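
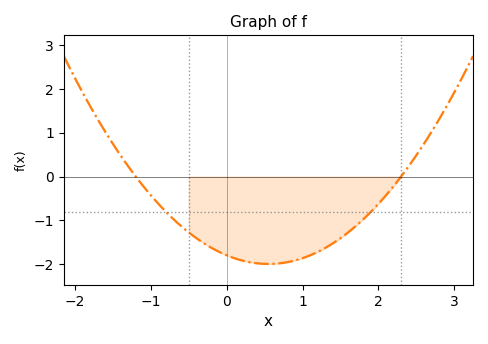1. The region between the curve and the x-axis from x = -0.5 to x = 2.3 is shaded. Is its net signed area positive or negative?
negative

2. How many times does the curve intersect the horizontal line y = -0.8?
2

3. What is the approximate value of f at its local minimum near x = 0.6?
-1.99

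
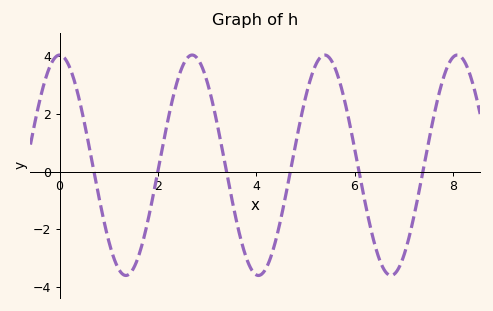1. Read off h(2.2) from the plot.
1.8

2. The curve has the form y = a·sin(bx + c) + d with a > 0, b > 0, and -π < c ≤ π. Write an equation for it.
y = 3.82sin(2.3x + 1.6) + 0.22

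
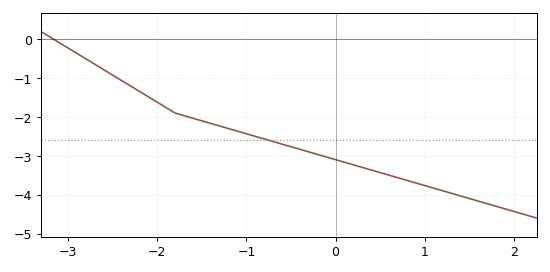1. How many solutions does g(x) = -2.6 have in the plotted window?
1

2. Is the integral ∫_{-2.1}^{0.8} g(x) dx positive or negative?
negative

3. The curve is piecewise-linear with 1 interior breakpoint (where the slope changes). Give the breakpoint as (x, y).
(-1.8, -1.9)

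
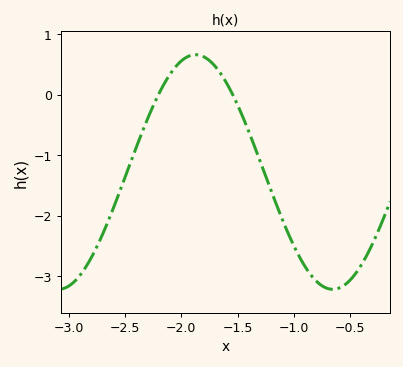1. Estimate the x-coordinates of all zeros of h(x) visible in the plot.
-2.2, -1.54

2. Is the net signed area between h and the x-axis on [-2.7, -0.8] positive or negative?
negative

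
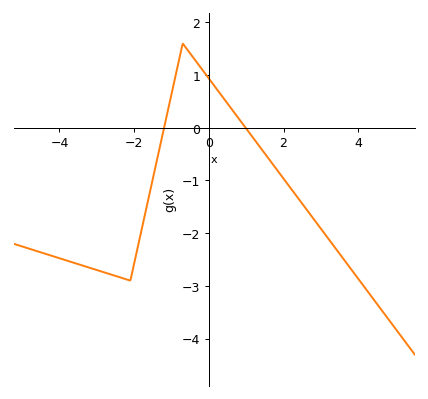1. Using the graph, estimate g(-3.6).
-2.56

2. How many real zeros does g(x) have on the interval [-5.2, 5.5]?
2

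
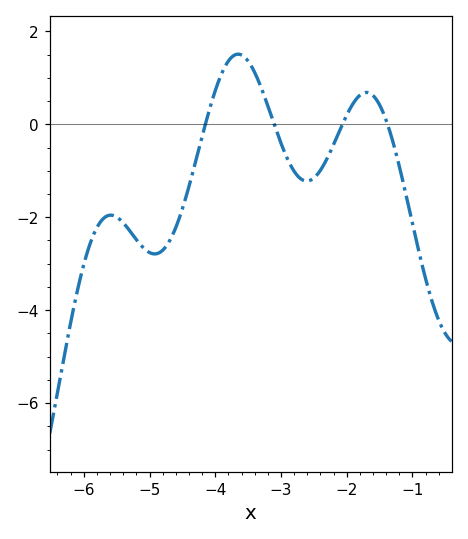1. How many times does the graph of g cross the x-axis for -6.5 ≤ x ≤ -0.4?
4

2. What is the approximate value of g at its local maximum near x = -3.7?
1.6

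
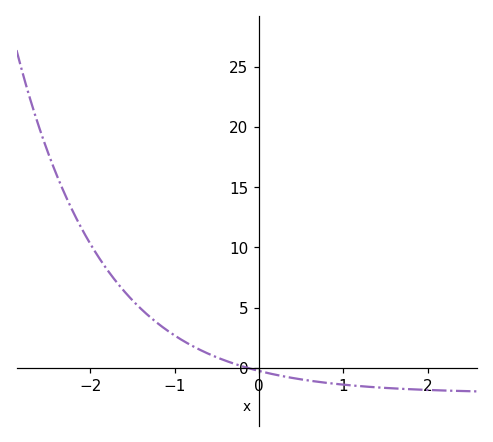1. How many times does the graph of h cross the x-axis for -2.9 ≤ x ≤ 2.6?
1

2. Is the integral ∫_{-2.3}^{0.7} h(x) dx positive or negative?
positive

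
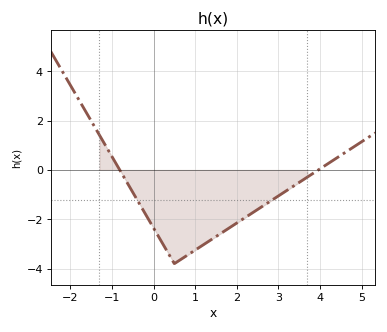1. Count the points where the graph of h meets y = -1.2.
2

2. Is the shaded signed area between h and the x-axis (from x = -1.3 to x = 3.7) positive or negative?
negative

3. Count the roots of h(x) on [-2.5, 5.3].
2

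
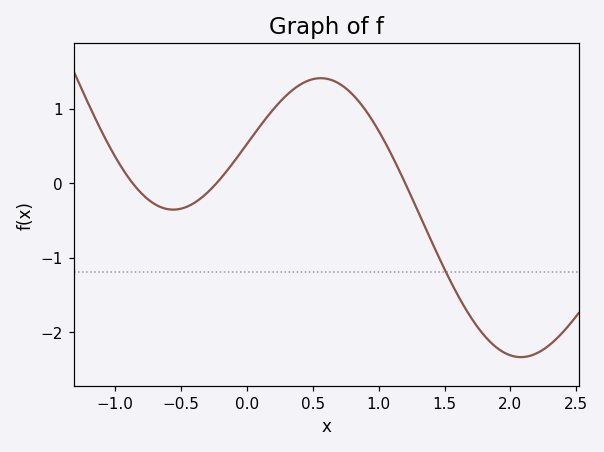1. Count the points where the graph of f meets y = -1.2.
1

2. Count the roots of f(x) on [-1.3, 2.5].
3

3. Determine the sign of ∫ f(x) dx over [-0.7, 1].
positive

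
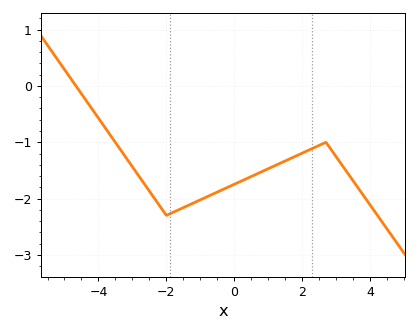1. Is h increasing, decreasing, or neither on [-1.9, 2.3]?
increasing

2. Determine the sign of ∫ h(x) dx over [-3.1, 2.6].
negative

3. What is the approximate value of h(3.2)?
-1.43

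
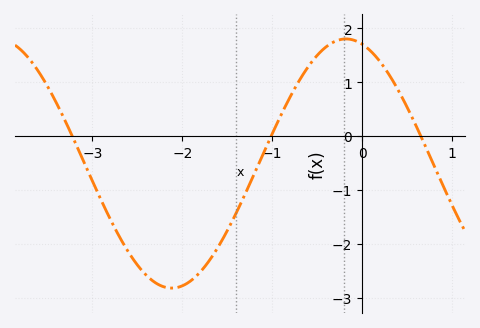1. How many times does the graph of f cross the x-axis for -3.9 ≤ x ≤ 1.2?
3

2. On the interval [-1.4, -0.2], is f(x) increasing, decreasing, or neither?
increasing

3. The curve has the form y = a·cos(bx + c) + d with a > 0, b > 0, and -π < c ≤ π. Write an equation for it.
y = 2.31cos(1.62x + 0.29) - 0.51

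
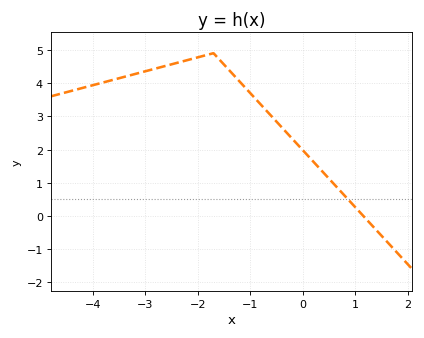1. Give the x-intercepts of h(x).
1.15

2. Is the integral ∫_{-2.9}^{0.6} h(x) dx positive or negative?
positive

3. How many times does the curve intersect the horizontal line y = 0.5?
1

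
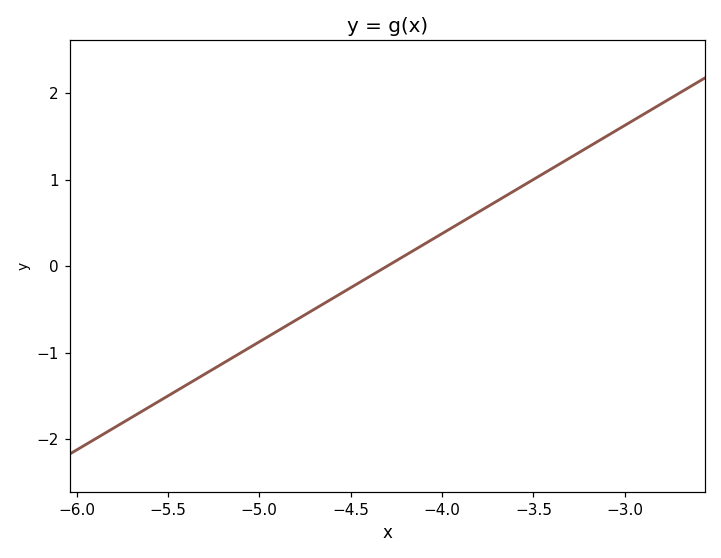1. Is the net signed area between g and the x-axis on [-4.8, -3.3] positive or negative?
positive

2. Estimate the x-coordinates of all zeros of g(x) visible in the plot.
-4.3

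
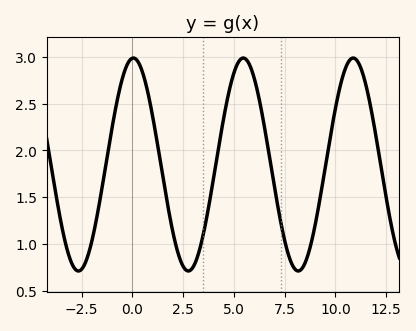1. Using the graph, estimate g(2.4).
0.8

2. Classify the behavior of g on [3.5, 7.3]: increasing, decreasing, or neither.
neither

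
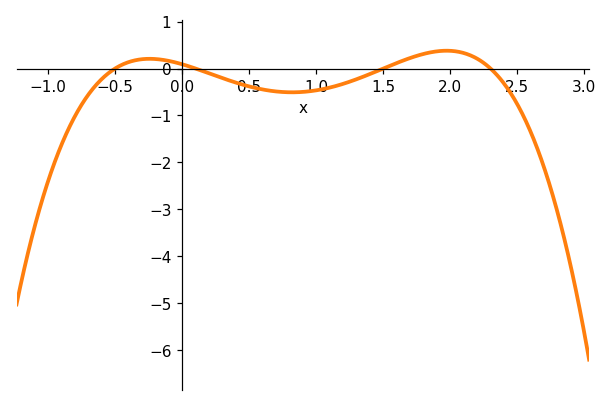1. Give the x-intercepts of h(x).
-0.5, 0.1, 1.5, 2.3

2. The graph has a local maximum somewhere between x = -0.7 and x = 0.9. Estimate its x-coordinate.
-0.2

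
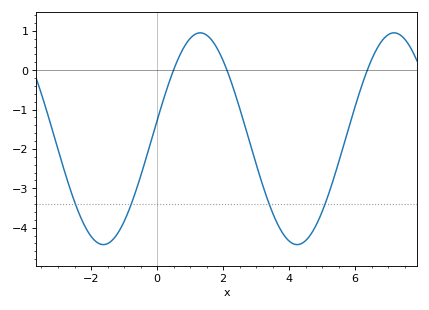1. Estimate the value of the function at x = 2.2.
-0.2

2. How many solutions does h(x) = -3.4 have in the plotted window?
4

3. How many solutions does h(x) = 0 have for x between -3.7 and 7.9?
3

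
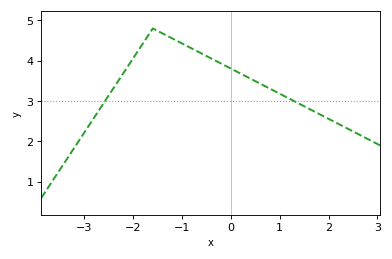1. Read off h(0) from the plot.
3.8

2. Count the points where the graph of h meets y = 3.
2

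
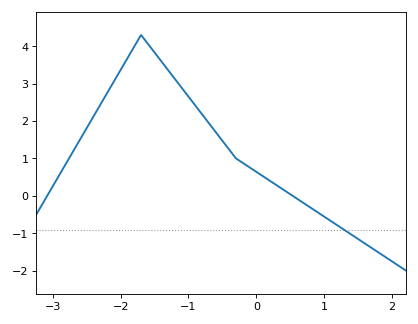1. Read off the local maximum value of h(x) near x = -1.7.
4.3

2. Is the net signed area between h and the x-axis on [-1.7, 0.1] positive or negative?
positive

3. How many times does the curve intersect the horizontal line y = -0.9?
1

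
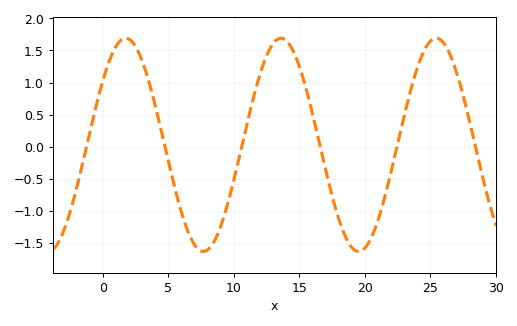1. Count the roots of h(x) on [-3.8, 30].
6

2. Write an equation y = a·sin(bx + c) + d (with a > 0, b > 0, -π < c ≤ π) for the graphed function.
y = 1.66sin(0.53x + 0.652) + 0.03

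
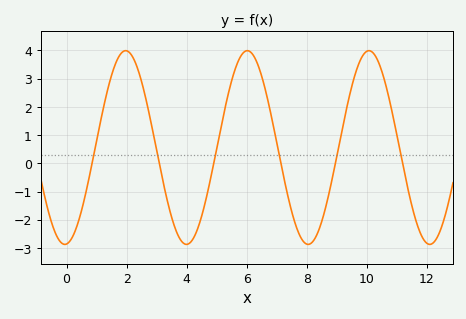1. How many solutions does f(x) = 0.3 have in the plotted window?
6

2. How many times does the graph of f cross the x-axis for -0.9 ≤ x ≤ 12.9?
6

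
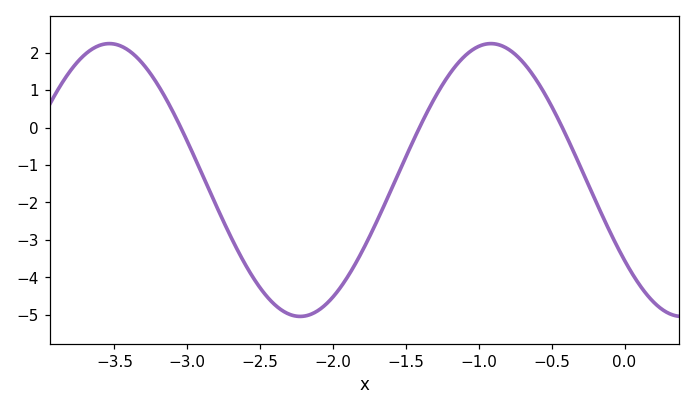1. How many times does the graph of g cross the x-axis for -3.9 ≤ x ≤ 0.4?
3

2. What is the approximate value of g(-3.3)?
1.7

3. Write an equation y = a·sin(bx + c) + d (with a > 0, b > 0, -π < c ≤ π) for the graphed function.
y = 3.64sin(2.4x - 2.5) - 1.4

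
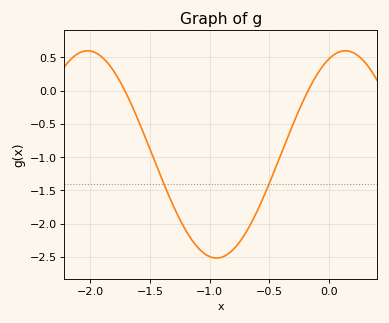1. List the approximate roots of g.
-1.7, -0.15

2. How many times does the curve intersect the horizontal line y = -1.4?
2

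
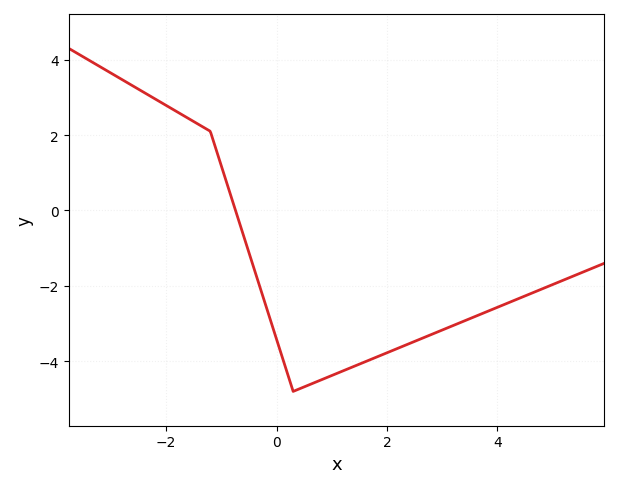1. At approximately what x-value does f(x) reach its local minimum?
0.4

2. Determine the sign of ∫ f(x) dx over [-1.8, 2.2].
negative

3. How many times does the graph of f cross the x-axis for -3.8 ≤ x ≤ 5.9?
1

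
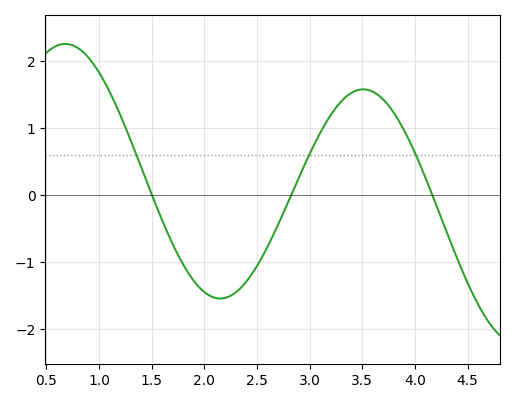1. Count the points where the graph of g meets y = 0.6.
3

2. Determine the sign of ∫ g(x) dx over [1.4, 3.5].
negative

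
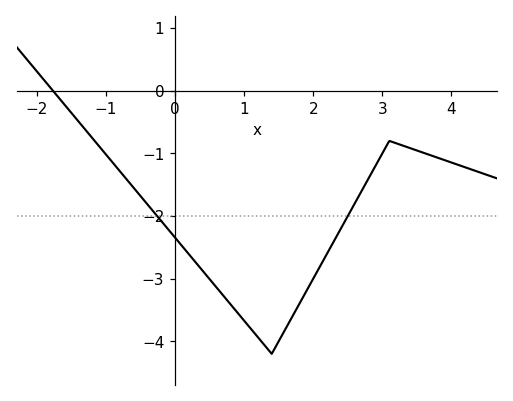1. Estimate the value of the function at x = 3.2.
-0.838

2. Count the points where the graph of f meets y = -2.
2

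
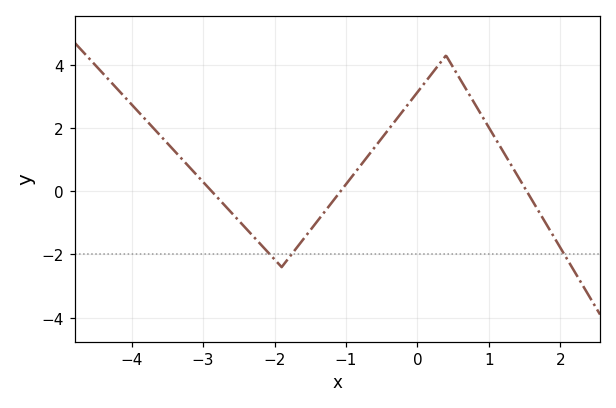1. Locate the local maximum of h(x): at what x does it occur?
0.4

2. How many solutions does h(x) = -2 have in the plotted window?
3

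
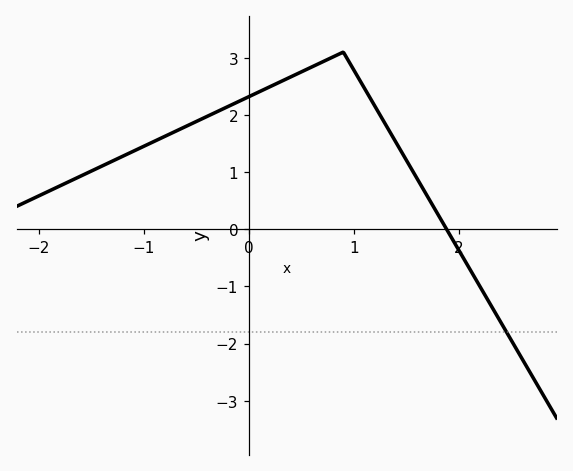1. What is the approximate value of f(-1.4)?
1.11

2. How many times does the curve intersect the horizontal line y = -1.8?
1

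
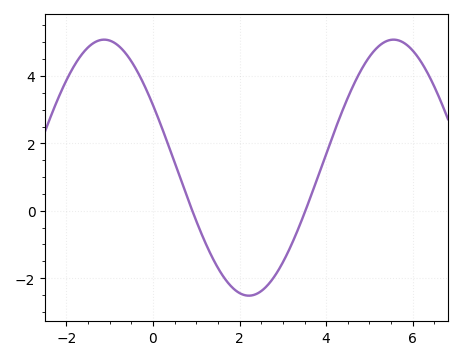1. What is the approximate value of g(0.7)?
0.8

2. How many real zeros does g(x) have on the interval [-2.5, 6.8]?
2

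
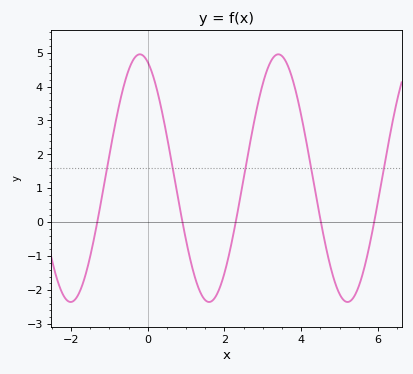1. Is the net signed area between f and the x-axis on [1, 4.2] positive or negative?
positive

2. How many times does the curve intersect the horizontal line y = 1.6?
5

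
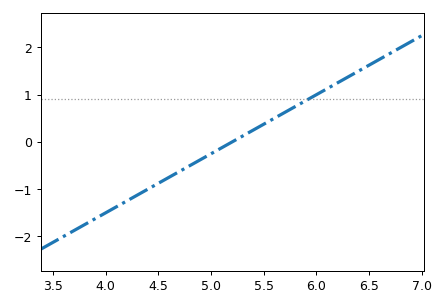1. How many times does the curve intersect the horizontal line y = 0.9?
1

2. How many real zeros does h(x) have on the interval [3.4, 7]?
1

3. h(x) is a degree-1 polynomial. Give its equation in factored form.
y = 1.25(x - 5.2)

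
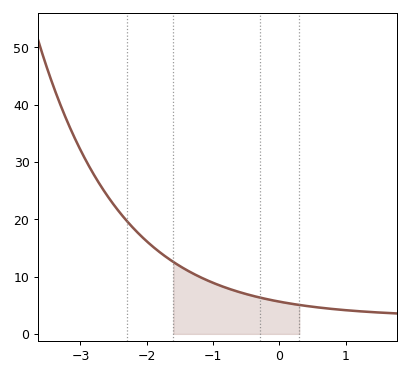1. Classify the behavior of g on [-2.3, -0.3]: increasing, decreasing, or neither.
decreasing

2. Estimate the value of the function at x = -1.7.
13.4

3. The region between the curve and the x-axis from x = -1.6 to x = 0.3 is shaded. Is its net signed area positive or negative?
positive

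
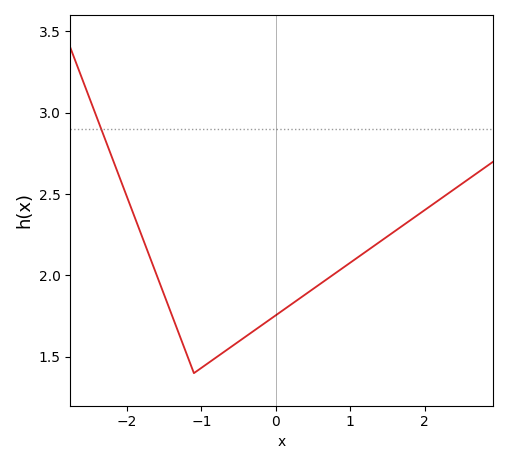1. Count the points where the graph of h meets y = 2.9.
1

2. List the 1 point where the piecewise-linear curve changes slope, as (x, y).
(-1.1, 1.4)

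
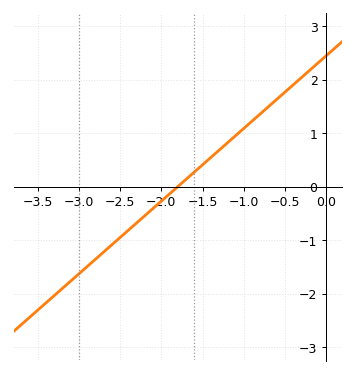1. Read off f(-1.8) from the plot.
0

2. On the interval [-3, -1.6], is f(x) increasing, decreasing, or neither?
increasing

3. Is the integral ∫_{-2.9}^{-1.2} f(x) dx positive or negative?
negative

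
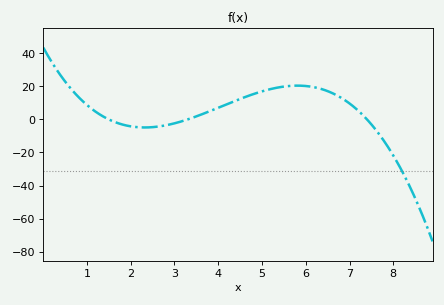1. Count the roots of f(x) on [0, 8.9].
3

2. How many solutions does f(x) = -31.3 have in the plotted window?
1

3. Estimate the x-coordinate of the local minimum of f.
2.4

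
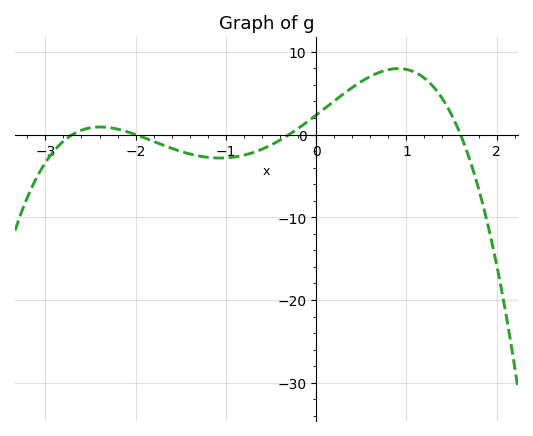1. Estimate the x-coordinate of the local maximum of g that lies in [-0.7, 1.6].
0.91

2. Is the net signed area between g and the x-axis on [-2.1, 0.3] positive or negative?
negative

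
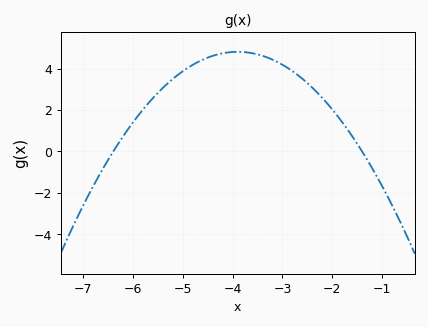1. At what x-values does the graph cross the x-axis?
-6.4, -1.4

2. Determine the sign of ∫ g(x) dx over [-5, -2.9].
positive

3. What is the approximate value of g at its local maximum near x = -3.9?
4.8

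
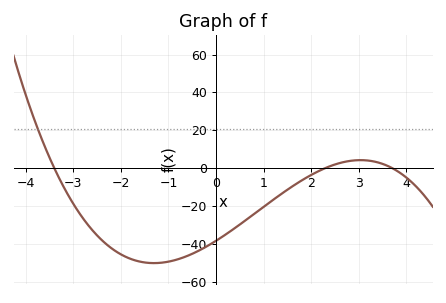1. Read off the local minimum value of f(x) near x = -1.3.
-50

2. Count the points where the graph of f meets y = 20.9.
1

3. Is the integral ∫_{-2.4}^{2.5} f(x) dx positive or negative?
negative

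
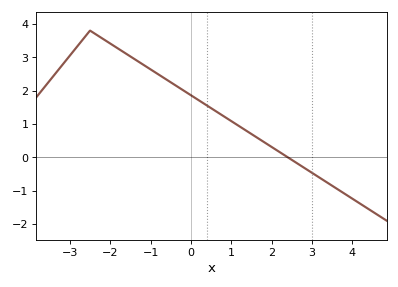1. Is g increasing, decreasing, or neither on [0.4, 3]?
decreasing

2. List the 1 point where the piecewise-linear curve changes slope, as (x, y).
(-2.5, 3.8)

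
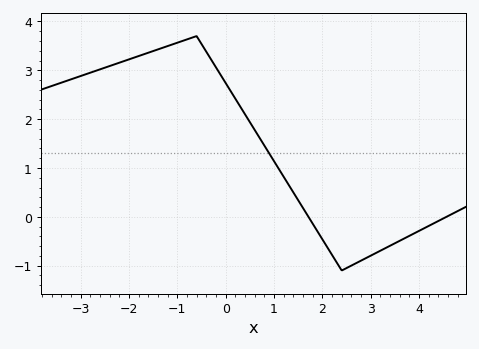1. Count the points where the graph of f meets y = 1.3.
1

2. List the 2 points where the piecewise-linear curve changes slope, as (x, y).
(-0.6, 3.7); (2.4, -1.1)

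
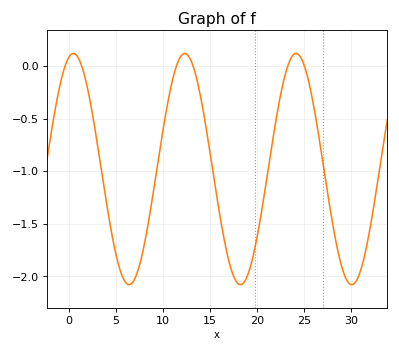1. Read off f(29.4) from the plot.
-2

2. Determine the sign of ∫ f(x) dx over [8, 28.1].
negative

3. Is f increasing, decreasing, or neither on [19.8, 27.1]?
neither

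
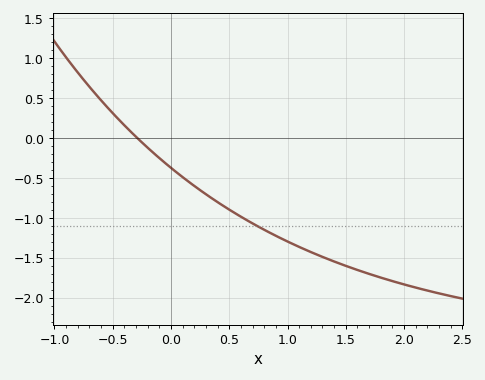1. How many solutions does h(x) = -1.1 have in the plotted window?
1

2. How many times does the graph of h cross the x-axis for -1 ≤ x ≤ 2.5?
1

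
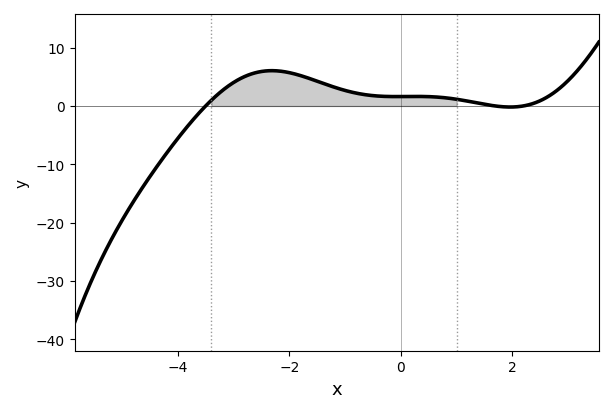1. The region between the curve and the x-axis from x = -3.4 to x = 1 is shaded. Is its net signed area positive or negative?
positive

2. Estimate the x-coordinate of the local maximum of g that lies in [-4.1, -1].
-2.31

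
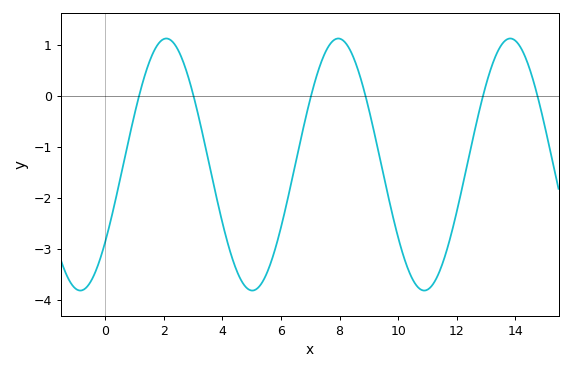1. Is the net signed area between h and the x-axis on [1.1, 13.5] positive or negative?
negative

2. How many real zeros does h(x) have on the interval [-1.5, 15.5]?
6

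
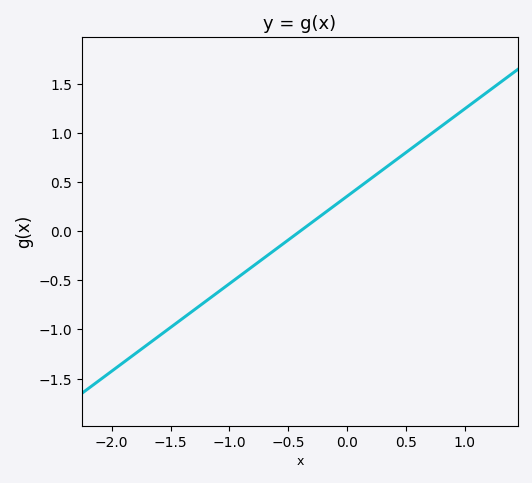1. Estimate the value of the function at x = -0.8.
-0.356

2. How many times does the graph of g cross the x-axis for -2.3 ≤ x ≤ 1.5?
1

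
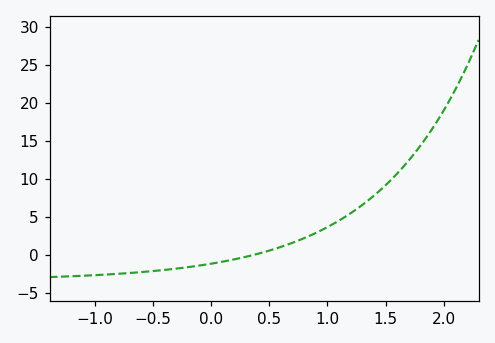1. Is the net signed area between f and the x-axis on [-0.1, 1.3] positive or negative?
positive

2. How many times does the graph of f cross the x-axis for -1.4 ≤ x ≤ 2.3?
1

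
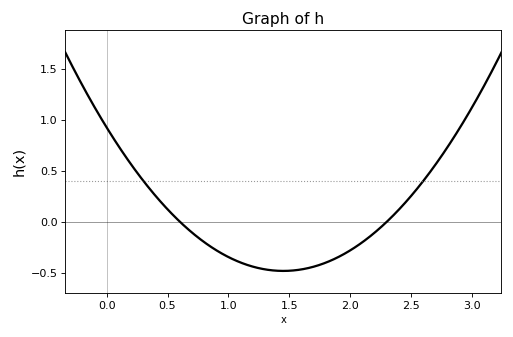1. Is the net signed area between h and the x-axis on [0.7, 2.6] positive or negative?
negative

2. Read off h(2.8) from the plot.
0.75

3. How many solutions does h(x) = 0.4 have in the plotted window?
2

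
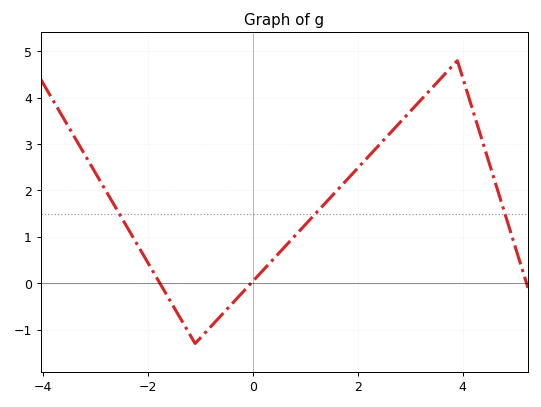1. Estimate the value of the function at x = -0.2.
-0.2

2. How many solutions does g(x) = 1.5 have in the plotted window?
3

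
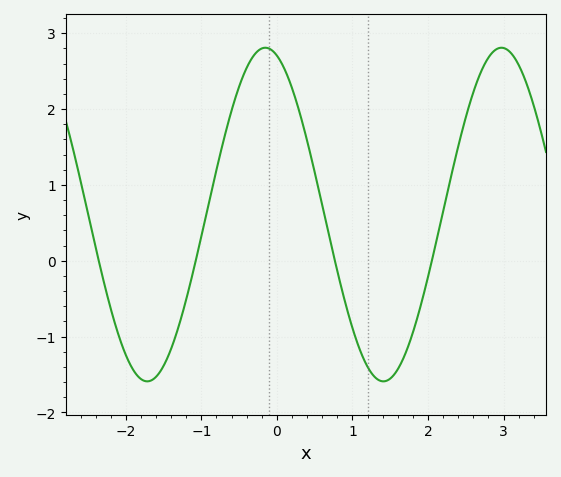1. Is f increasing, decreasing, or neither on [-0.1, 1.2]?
decreasing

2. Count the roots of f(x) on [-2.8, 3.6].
4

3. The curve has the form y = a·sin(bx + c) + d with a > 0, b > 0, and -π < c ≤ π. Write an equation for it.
y = 2.2sin(2.01x + 1.88) + 0.61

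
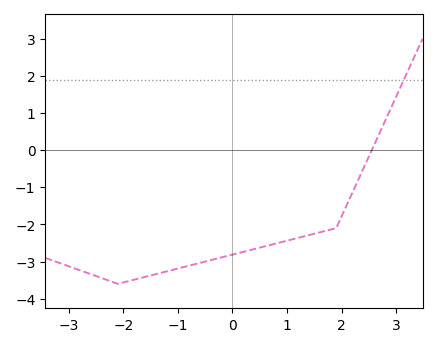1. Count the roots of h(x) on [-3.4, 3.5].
1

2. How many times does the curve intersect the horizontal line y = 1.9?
1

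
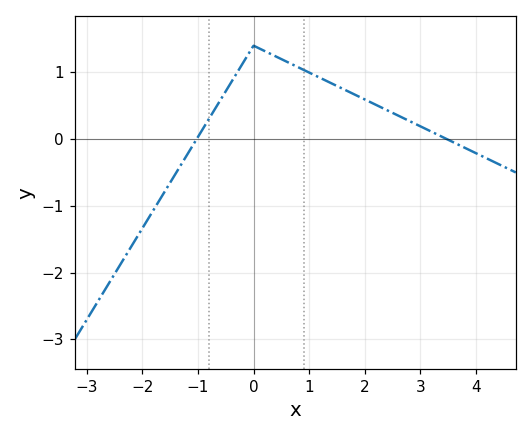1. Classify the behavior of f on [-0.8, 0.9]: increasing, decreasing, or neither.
neither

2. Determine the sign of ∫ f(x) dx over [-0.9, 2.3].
positive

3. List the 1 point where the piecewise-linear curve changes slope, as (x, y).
(0, 1.4)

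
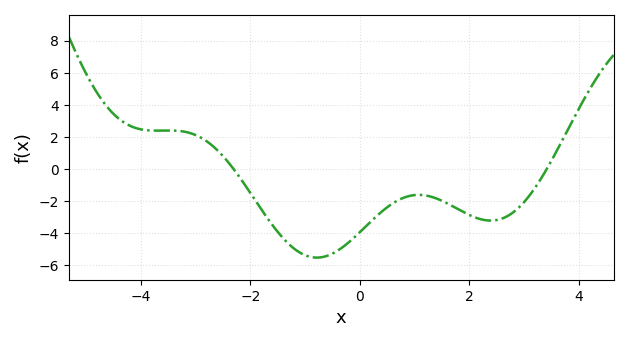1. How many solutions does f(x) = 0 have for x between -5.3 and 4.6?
2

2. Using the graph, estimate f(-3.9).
2.41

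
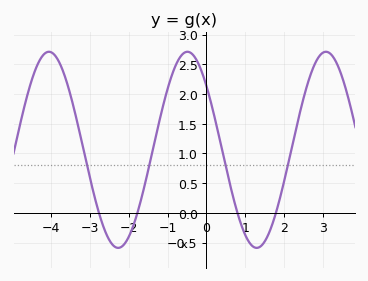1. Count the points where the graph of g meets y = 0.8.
4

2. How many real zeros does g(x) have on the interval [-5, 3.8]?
4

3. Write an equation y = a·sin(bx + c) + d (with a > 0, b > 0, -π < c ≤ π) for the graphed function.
y = 1.65sin(1.8x + 2.4) + 1.06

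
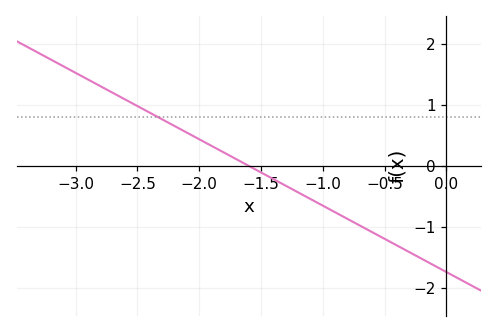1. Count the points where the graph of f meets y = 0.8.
1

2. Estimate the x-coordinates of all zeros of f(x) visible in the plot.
-1.6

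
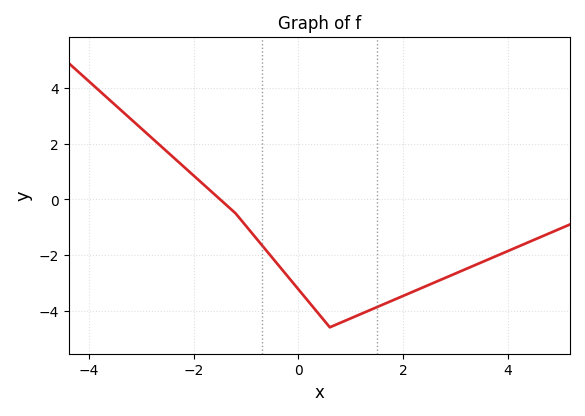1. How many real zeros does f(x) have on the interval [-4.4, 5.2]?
1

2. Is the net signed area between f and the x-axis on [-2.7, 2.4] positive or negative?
negative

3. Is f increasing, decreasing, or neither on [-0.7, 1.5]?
neither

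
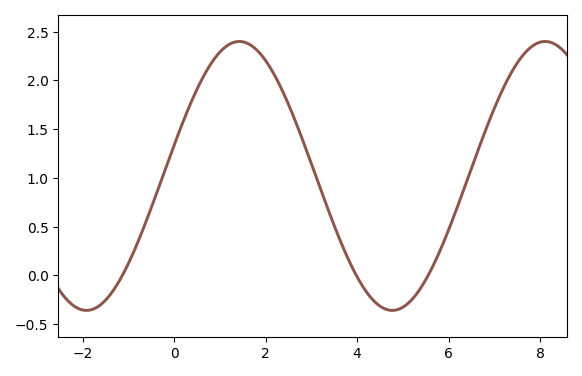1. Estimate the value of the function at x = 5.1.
-0.3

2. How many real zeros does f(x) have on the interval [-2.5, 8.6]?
3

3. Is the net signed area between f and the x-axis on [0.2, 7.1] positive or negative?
positive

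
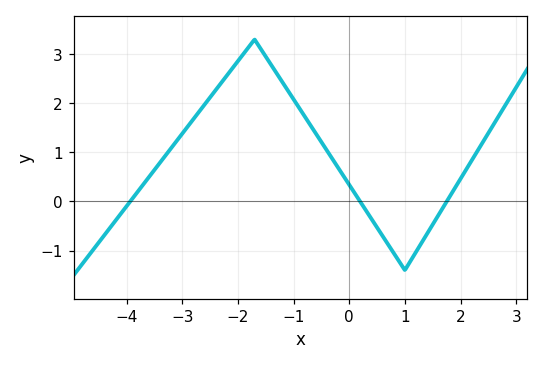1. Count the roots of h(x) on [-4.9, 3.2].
3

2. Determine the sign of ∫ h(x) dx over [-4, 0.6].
positive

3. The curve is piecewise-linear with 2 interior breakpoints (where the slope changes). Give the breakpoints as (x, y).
(-1.7, 3.3); (1, -1.4)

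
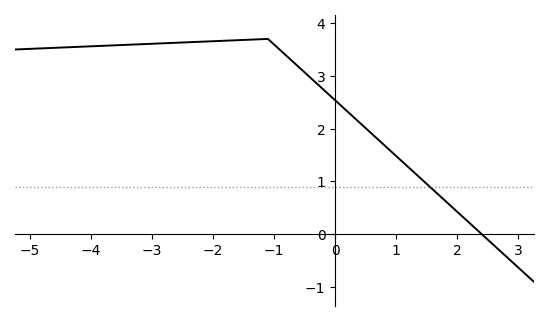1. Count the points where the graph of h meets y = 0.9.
1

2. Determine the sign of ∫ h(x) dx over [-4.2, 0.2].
positive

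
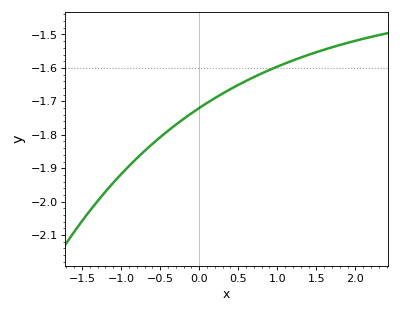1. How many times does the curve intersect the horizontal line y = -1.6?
1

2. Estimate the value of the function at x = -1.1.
-1.94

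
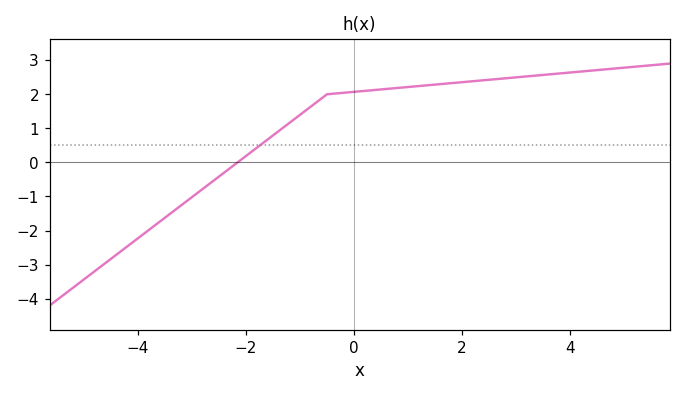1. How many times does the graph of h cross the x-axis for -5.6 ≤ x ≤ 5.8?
1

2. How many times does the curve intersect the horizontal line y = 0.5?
1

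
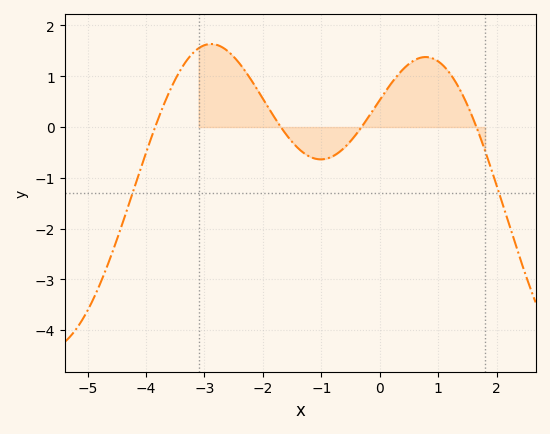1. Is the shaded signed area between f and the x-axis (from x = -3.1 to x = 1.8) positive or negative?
positive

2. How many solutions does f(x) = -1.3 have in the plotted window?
2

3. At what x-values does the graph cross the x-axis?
-3.84, -1.69, -0.314, 1.65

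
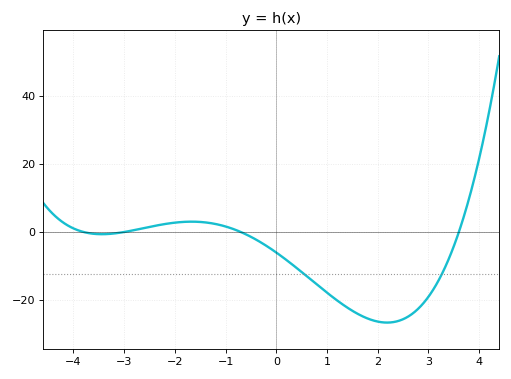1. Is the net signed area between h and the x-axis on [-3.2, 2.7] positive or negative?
negative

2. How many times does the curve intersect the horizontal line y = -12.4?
2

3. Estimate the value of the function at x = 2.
-26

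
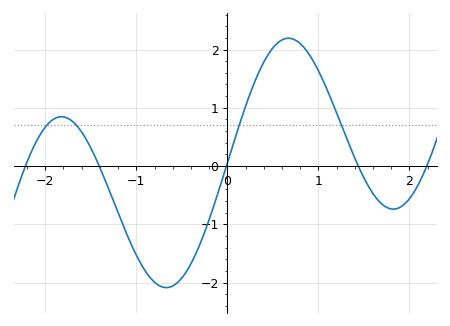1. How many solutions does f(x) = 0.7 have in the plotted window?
4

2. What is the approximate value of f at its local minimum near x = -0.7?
-2.1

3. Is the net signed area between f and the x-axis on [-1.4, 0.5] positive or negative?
negative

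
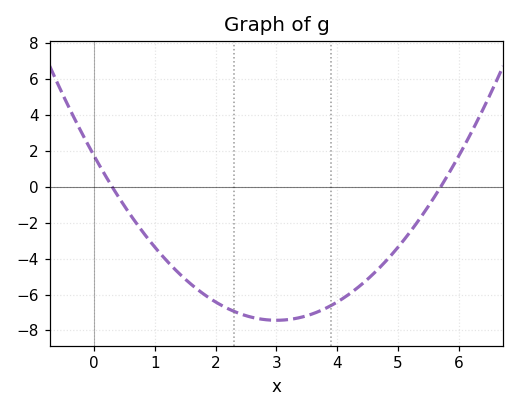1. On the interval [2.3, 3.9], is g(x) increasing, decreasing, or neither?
neither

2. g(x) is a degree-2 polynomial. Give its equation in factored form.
y = 1.02(x - 0.3)(x - 5.7)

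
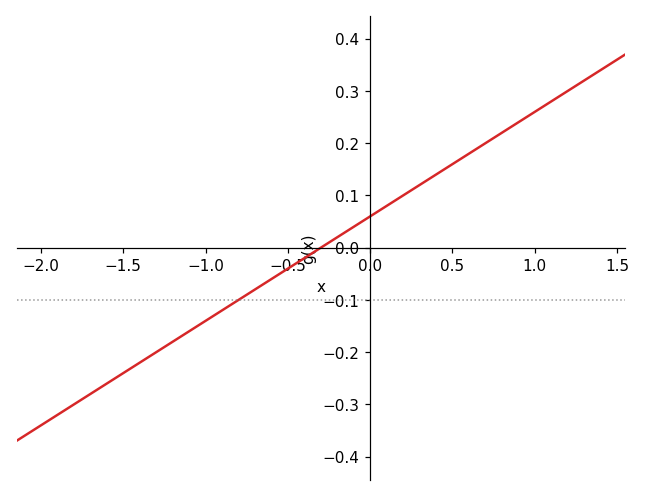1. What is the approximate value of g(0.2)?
0.1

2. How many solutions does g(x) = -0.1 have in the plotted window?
1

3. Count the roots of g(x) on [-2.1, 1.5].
1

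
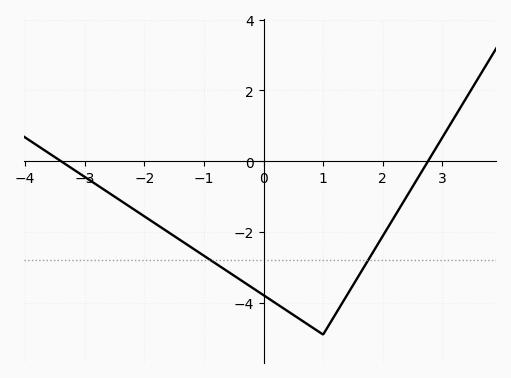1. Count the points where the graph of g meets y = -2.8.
2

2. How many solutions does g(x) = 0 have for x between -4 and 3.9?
2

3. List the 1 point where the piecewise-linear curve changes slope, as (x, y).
(1, -4.9)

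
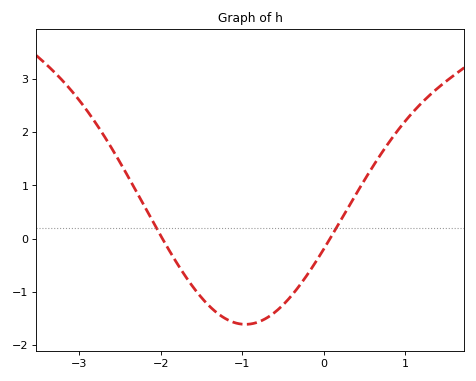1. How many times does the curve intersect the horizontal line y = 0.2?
2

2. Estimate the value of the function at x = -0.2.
-0.7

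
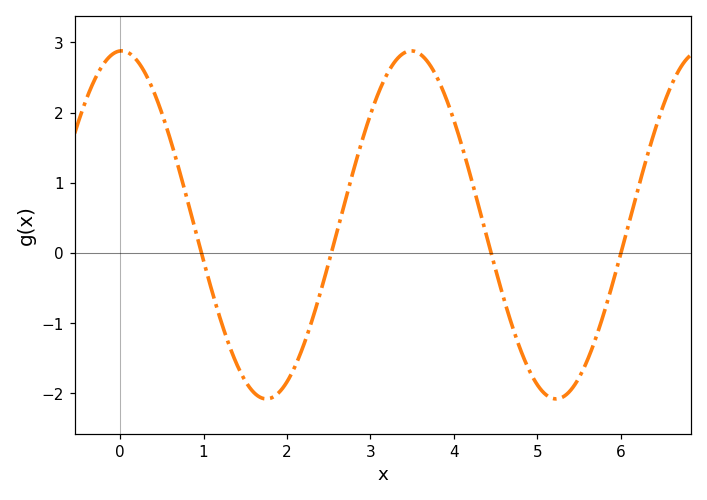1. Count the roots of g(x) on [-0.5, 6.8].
4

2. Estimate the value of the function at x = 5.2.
-2.08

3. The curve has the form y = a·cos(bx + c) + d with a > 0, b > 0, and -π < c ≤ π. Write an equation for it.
y = 2.48cos(1.81x - 0.03) + 0.4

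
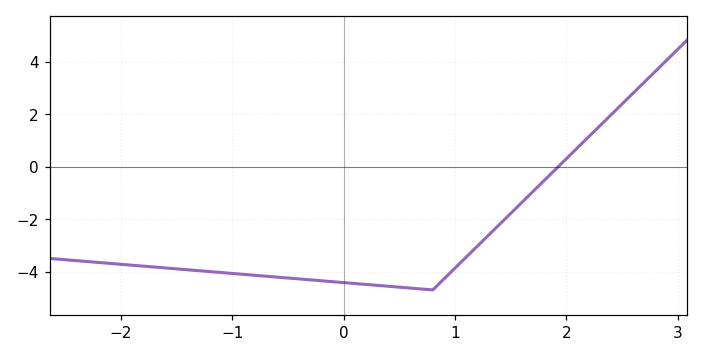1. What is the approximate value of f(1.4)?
-2.2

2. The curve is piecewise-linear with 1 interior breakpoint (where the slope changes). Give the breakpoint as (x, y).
(0.8, -4.7)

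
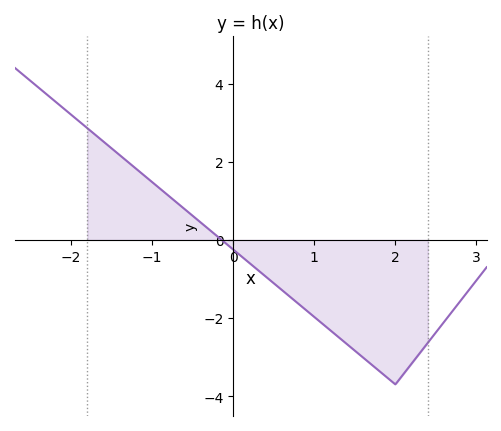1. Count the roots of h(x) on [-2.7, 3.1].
1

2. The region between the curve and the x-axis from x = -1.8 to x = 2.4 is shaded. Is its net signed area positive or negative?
negative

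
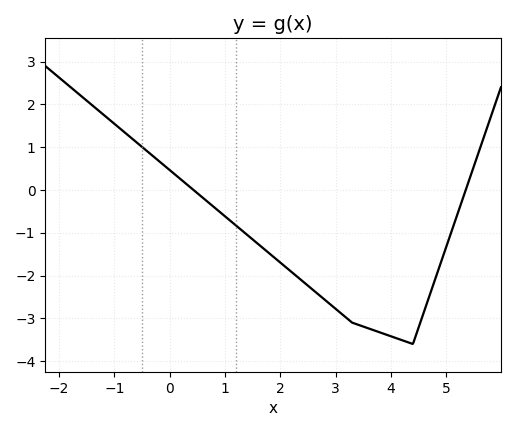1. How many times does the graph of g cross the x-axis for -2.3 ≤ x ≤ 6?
2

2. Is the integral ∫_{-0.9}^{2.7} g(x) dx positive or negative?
negative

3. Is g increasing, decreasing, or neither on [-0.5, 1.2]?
decreasing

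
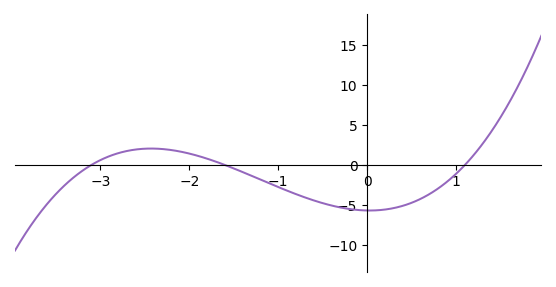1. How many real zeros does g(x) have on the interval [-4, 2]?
3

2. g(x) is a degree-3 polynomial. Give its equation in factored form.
y = 1.04(x + 3.1)(x + 1.6)(x - 1.1)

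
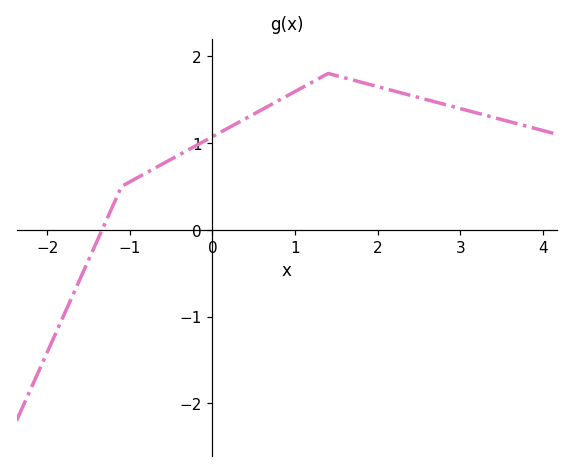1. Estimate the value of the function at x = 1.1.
1.64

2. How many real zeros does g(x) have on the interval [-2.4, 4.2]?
1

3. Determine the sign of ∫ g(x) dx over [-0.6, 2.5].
positive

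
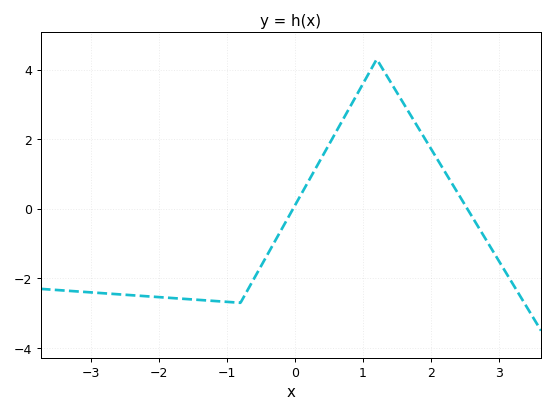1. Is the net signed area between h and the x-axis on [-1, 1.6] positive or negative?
positive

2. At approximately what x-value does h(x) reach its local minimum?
-0.8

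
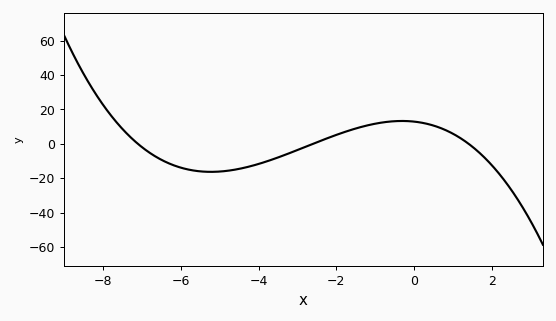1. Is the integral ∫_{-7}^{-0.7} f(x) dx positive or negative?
negative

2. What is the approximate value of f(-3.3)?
-6.25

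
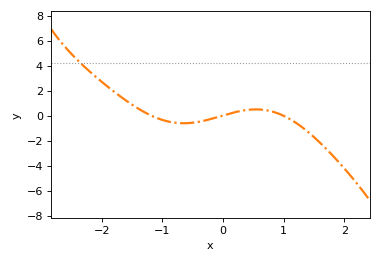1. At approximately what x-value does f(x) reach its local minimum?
-0.649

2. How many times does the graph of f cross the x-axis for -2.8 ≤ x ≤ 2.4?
3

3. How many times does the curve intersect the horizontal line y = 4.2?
1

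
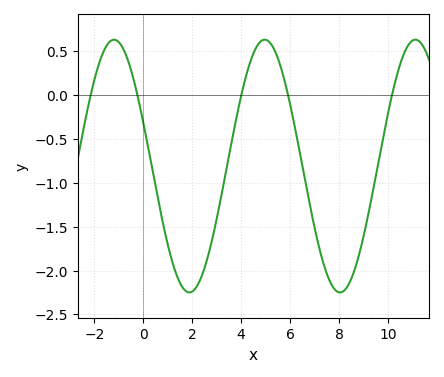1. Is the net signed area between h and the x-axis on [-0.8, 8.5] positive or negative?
negative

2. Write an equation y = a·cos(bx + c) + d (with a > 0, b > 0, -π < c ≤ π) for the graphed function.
y = 1.44cos(1x + 1.2) - 0.81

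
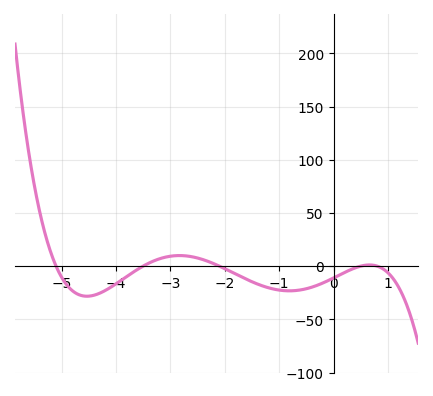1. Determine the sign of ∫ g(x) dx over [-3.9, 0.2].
negative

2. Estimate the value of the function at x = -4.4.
-25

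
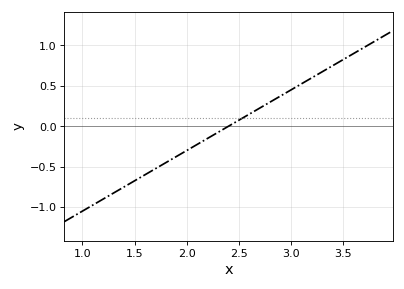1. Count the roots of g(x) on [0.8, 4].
1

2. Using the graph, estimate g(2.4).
0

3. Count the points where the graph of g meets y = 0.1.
1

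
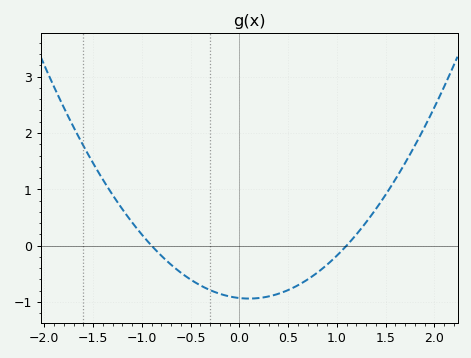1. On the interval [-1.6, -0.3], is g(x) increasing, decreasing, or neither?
decreasing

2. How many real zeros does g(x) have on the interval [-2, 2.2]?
2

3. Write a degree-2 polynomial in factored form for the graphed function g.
y = 0.94(x + 0.9)(x - 1.1)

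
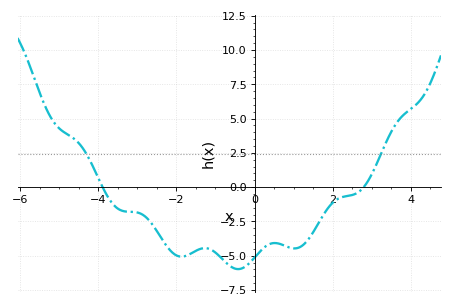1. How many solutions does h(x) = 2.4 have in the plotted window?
2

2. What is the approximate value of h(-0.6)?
-5.8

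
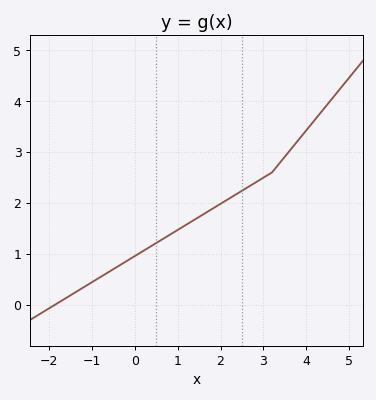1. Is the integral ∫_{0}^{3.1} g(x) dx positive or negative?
positive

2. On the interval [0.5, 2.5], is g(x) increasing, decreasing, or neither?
increasing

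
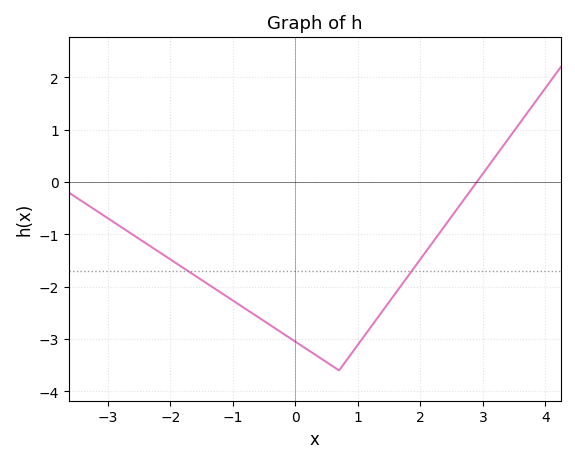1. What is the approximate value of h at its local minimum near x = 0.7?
-3.6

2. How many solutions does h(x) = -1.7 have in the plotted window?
2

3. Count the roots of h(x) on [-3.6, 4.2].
1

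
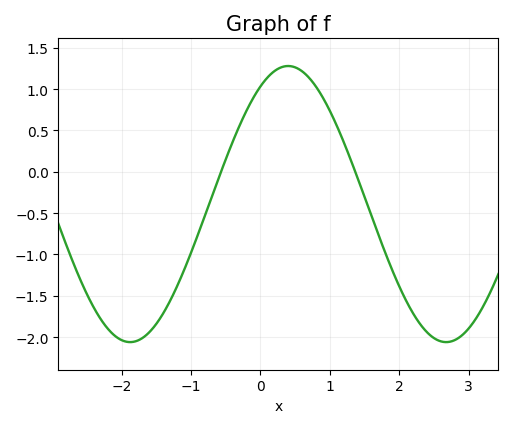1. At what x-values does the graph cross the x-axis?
-0.569, 1.37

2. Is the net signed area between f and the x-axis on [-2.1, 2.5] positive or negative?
negative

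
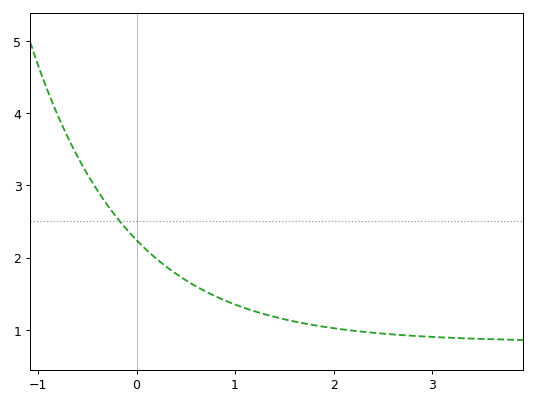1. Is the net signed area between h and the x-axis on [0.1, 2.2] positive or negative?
positive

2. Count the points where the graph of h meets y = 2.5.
1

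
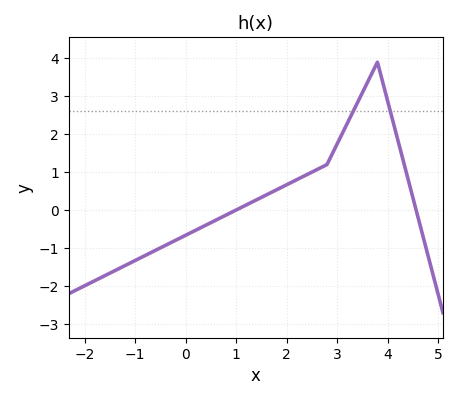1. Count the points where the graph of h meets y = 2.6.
2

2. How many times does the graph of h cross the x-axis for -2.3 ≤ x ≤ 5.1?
2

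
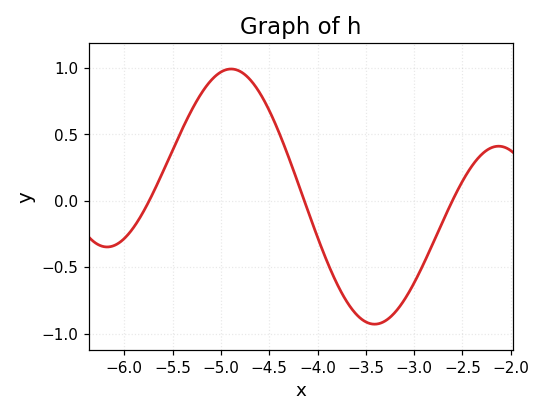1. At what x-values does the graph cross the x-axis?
-5.74, -4.14, -2.6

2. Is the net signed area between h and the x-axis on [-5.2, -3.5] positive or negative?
positive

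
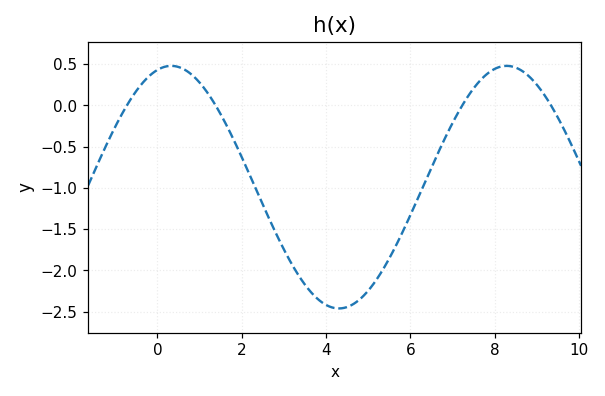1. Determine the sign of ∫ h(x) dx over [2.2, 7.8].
negative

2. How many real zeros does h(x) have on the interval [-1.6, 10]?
4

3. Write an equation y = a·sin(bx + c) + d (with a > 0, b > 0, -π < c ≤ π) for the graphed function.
y = 1.47sin(0.79x + 1.31) - 0.99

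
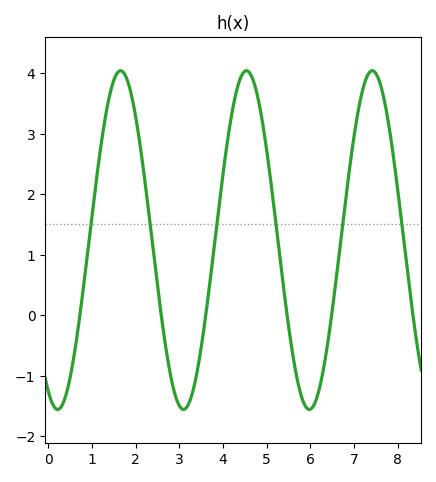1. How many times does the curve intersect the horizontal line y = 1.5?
6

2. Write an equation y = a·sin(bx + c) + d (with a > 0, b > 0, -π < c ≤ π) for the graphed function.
y = 2.8sin(2.2x - 2) + 1.24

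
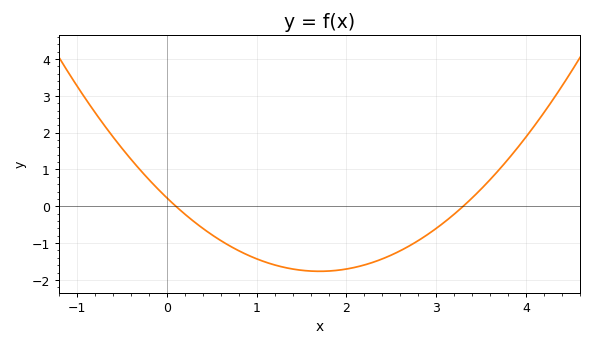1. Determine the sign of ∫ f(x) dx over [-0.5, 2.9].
negative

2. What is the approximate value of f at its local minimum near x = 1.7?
-1.8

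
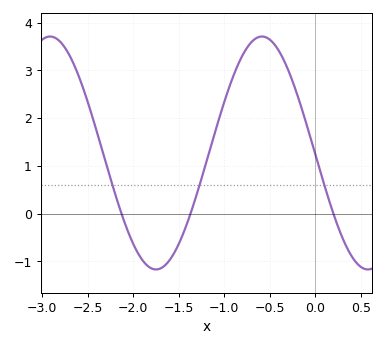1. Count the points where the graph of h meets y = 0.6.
3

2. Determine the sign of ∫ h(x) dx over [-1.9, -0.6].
positive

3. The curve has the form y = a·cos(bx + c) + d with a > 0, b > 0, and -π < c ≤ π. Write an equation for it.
y = 2.44cos(2.7x + 1.6) + 1.27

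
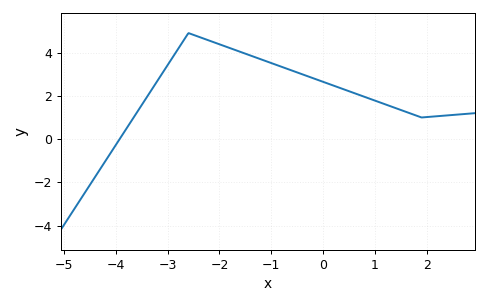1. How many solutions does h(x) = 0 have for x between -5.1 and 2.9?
1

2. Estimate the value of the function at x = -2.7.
4.53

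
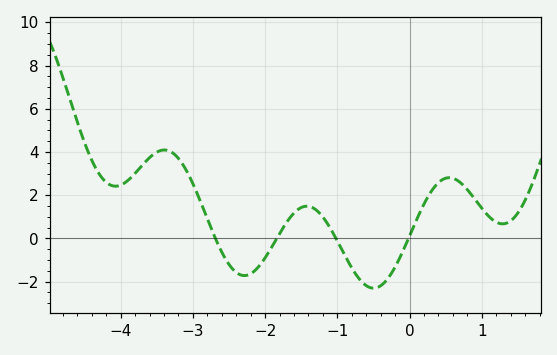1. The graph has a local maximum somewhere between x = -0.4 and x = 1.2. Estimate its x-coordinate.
0.55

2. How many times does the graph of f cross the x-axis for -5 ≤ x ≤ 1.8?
4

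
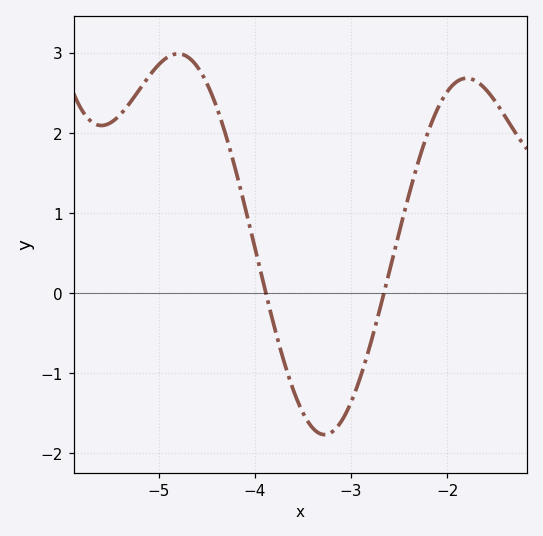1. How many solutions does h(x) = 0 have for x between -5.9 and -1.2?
2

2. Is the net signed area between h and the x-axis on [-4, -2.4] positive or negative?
negative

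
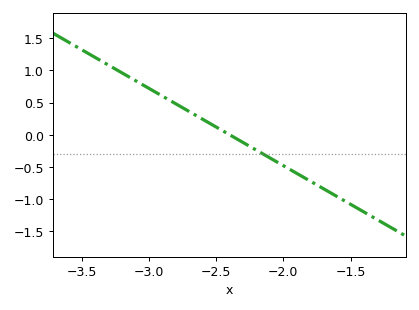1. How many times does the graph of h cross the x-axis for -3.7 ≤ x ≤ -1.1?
1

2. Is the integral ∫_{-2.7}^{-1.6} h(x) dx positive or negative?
negative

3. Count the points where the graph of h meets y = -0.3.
1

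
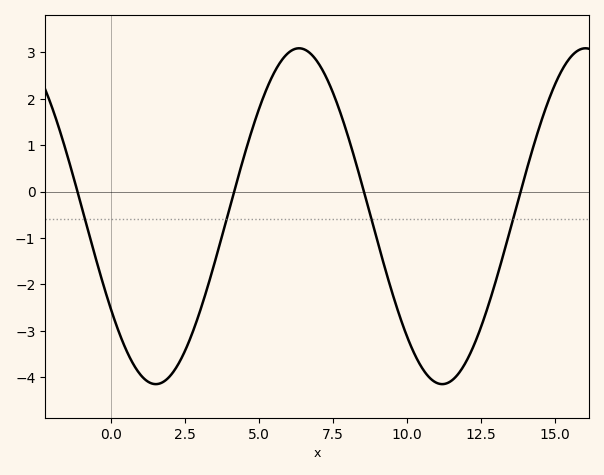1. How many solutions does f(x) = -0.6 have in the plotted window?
4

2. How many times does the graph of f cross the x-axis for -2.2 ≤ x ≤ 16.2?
4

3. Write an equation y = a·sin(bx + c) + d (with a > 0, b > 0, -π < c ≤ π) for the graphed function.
y = 3.62sin(0.65x - 2.56) - 0.53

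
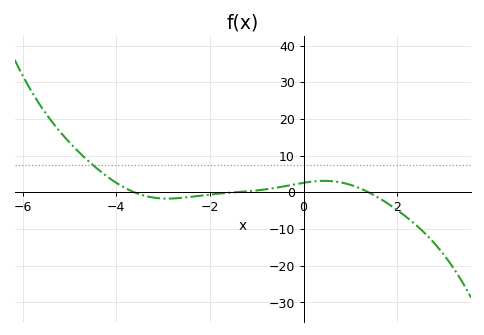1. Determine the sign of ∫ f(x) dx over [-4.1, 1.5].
positive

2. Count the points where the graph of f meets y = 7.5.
1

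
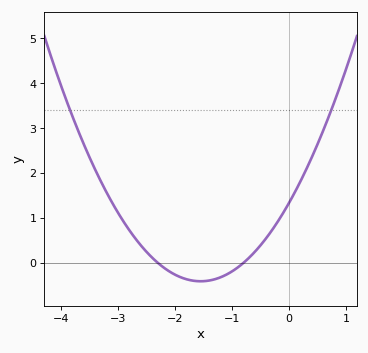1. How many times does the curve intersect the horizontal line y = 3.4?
2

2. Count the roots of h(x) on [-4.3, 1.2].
2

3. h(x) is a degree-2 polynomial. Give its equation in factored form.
y = 0.73(x + 2.3)(x + 0.8)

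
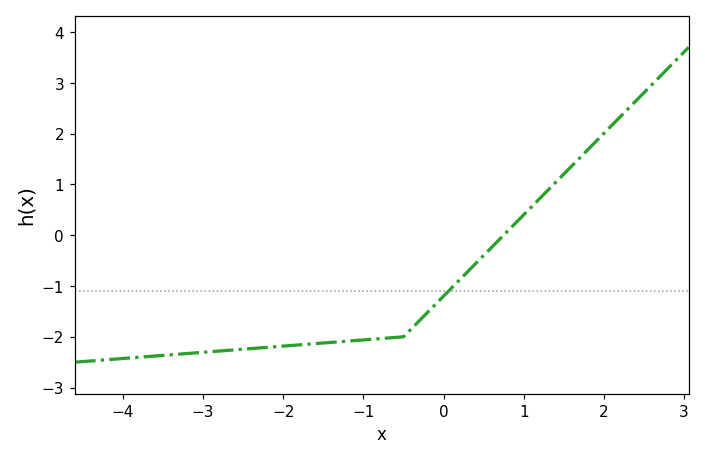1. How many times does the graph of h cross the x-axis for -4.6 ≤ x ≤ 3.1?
1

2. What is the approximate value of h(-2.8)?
-2.28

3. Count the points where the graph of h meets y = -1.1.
1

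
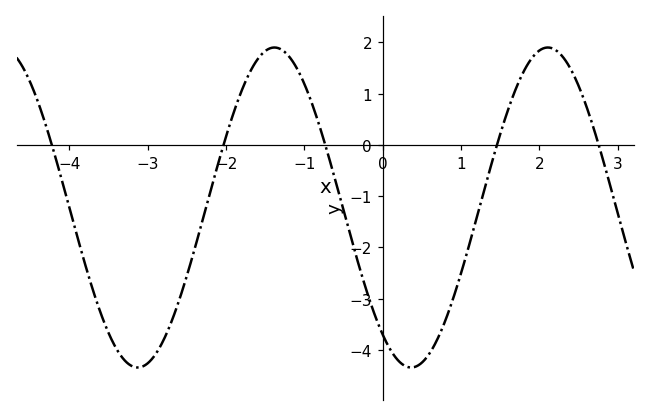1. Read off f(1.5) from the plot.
0.216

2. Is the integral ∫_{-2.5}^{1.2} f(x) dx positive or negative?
negative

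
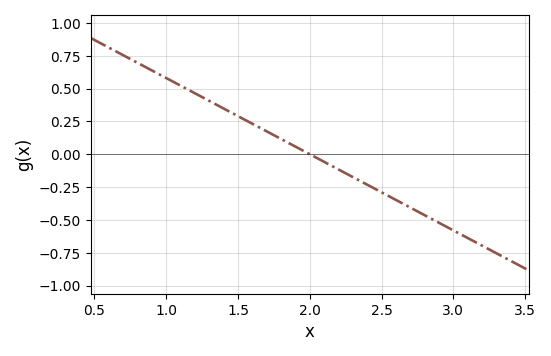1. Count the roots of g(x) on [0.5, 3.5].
1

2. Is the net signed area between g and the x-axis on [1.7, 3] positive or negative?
negative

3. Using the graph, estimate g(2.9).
-0.5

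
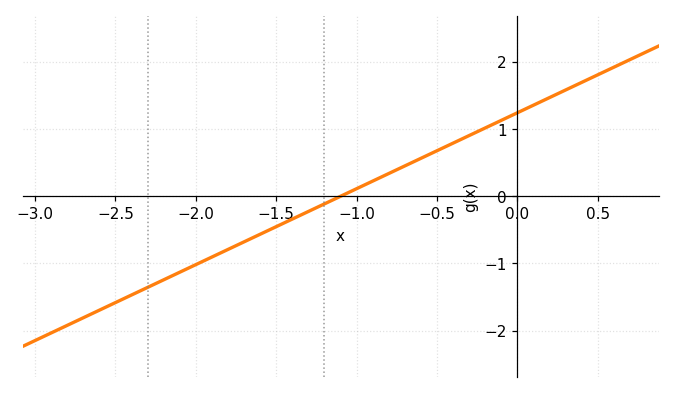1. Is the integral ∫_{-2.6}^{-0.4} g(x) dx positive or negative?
negative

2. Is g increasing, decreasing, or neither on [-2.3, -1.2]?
increasing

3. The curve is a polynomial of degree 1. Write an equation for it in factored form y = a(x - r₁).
y = 1.13(x + 1.1)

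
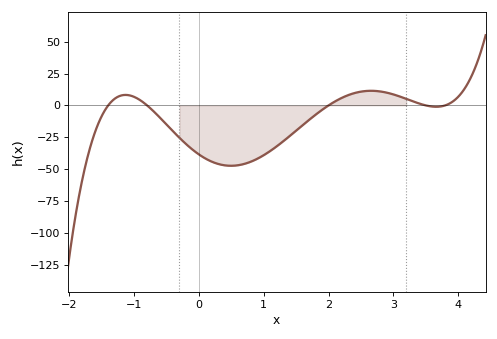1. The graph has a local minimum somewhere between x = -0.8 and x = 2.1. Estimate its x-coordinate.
0.494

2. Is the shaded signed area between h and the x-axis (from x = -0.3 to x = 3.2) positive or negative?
negative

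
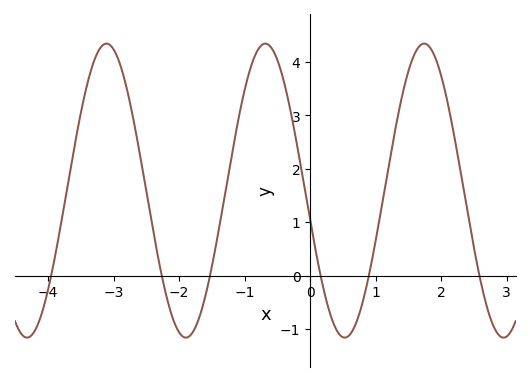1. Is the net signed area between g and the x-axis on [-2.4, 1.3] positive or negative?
positive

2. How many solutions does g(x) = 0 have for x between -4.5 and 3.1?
6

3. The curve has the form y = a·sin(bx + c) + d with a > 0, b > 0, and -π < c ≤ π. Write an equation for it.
y = 2.75sin(2.59x - 2.94) + 1.59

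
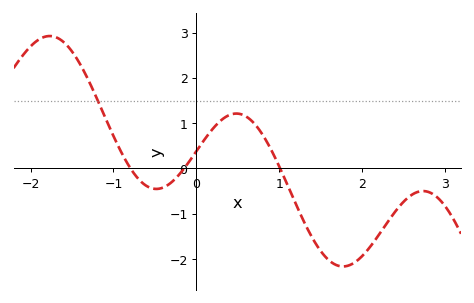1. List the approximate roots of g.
-0.8, -0.1, 1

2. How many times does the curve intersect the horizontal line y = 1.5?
1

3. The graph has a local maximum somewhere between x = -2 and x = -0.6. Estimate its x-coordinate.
-1.8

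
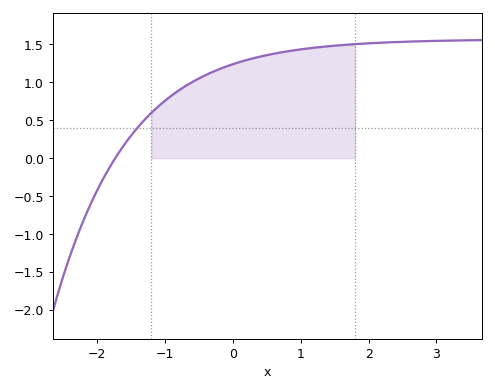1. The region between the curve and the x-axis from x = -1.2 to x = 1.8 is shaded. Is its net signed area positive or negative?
positive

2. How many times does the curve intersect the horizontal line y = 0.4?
1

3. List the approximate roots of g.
-1.7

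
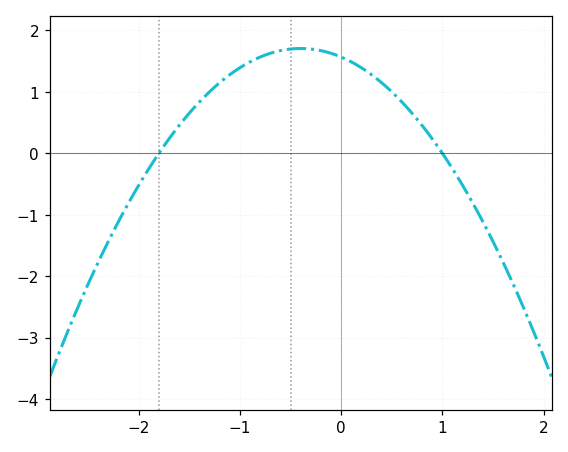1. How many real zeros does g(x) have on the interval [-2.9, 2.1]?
2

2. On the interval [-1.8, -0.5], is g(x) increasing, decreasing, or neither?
increasing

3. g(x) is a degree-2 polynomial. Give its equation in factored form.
y = -0.87(x + 1.8)(x - 1)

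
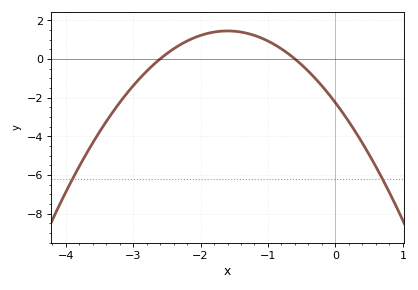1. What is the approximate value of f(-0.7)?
0.2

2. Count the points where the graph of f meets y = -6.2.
2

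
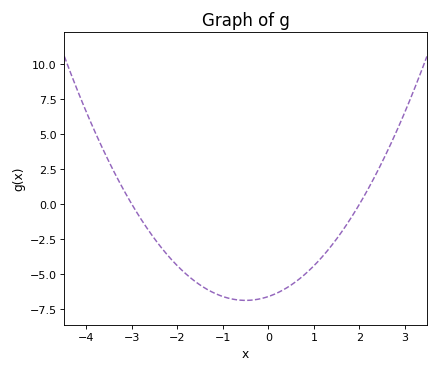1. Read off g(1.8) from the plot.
-1.06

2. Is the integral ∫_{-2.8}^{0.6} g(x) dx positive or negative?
negative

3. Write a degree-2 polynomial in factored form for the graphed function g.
y = 1.1(x + 3)(x - 2)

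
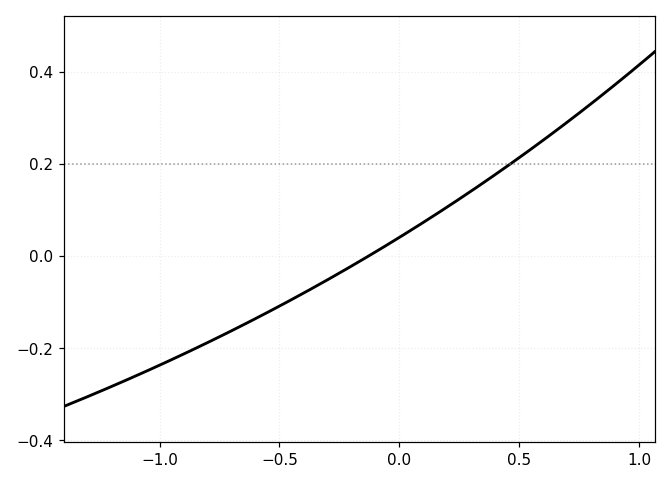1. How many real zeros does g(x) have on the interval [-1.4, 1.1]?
1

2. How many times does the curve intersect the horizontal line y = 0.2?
1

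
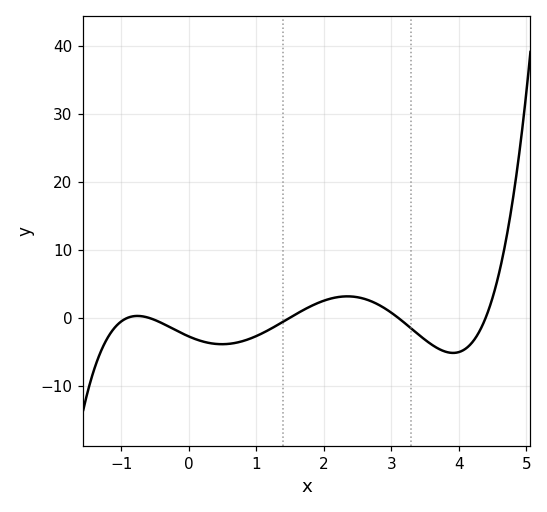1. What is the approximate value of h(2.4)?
3.12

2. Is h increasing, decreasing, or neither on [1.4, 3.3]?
neither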